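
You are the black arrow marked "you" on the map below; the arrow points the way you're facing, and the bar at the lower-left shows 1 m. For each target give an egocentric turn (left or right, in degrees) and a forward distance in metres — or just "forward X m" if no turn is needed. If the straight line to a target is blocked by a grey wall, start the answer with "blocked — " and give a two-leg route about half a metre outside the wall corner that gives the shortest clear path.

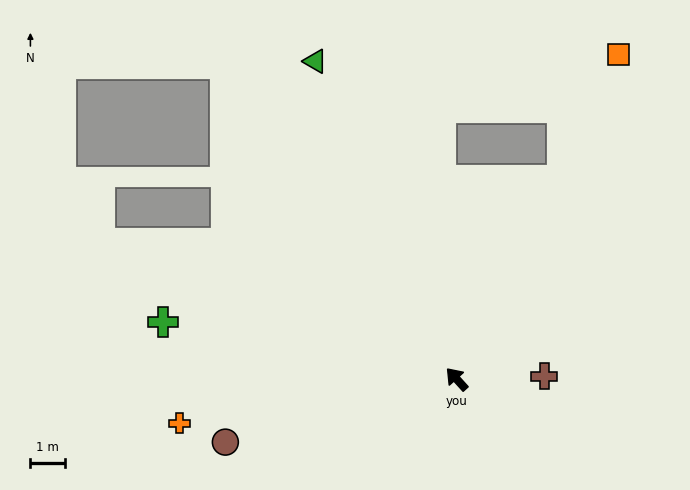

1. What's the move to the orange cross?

turn left 57°, forward 8.1 m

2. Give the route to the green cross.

turn left 37°, forward 8.6 m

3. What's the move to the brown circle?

turn left 63°, forward 6.9 m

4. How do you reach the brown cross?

turn right 130°, forward 2.5 m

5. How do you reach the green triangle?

turn right 18°, forward 10.0 m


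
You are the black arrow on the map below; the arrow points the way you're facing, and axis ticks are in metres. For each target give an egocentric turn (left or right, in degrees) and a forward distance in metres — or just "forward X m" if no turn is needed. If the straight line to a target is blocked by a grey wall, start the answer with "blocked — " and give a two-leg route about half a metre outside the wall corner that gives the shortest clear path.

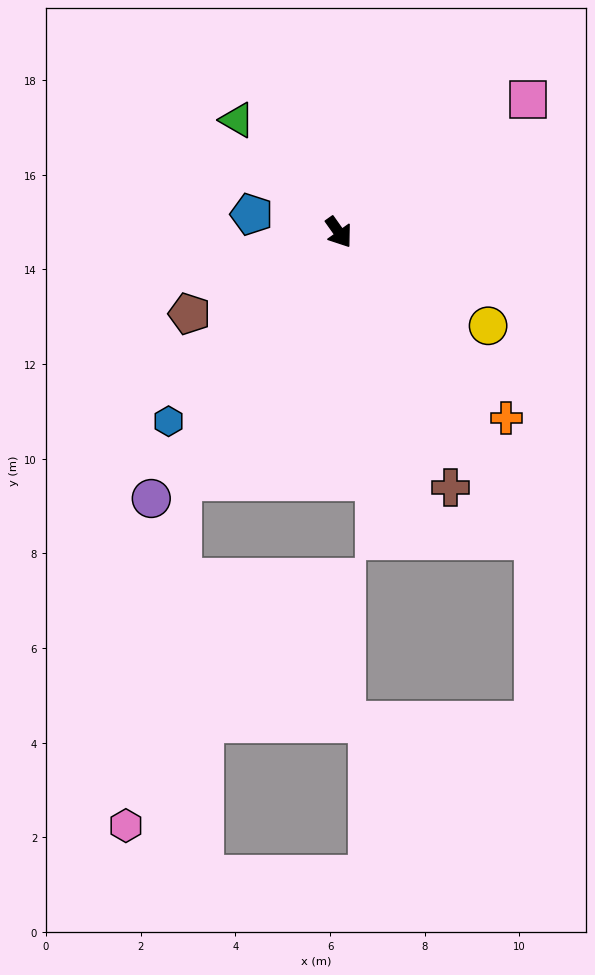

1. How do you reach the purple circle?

turn right 71°, forward 6.9 m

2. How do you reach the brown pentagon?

turn right 97°, forward 3.6 m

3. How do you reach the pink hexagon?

blocked — turn right 68°, forward 6.2 m, then turn left 23°, forward 7.4 m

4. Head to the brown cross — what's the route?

turn right 12°, forward 5.9 m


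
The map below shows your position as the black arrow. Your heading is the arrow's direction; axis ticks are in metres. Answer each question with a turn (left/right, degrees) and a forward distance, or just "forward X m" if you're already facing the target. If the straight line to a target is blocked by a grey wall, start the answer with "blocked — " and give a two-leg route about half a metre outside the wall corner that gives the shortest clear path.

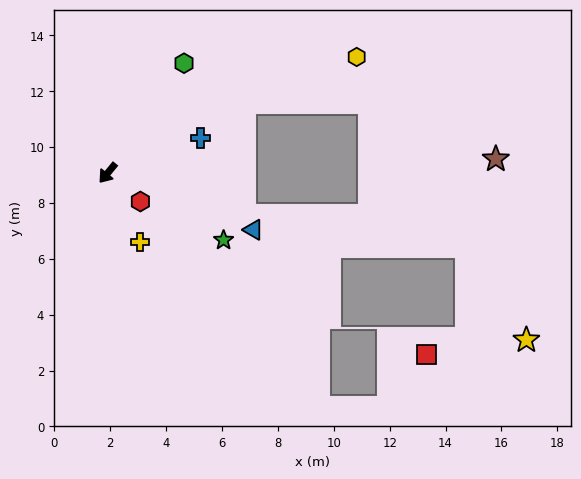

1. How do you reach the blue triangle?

turn left 108°, forward 5.6 m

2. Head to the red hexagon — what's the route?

turn left 88°, forward 1.6 m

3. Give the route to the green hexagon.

turn right 175°, forward 4.8 m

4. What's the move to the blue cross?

turn left 150°, forward 3.6 m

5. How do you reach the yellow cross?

turn left 65°, forward 2.7 m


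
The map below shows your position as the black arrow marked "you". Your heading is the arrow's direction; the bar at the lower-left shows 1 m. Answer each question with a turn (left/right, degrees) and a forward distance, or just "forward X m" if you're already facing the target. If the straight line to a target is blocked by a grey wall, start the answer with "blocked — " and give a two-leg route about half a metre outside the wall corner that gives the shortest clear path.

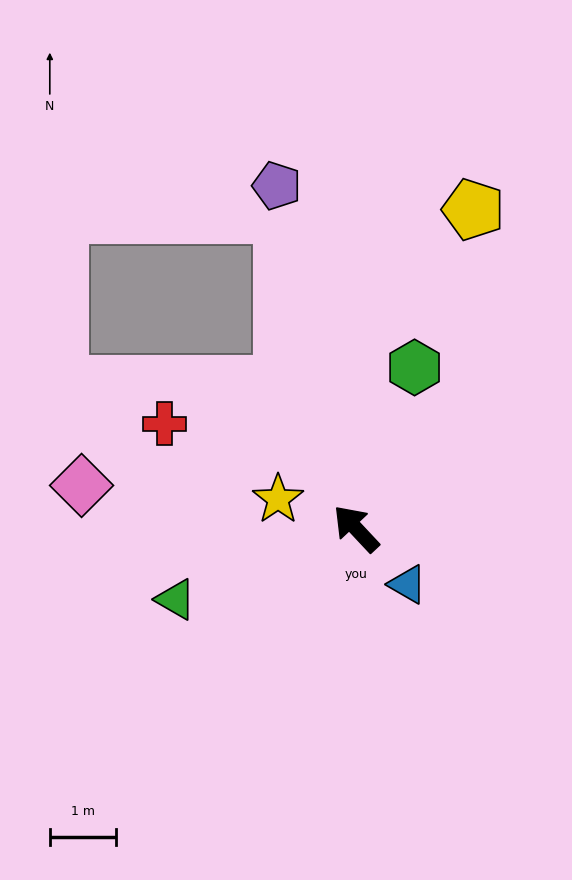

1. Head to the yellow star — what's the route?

turn left 26°, forward 1.3 m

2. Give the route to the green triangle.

turn left 68°, forward 2.9 m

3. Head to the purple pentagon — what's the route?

turn right 30°, forward 5.3 m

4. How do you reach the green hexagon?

turn right 63°, forward 2.6 m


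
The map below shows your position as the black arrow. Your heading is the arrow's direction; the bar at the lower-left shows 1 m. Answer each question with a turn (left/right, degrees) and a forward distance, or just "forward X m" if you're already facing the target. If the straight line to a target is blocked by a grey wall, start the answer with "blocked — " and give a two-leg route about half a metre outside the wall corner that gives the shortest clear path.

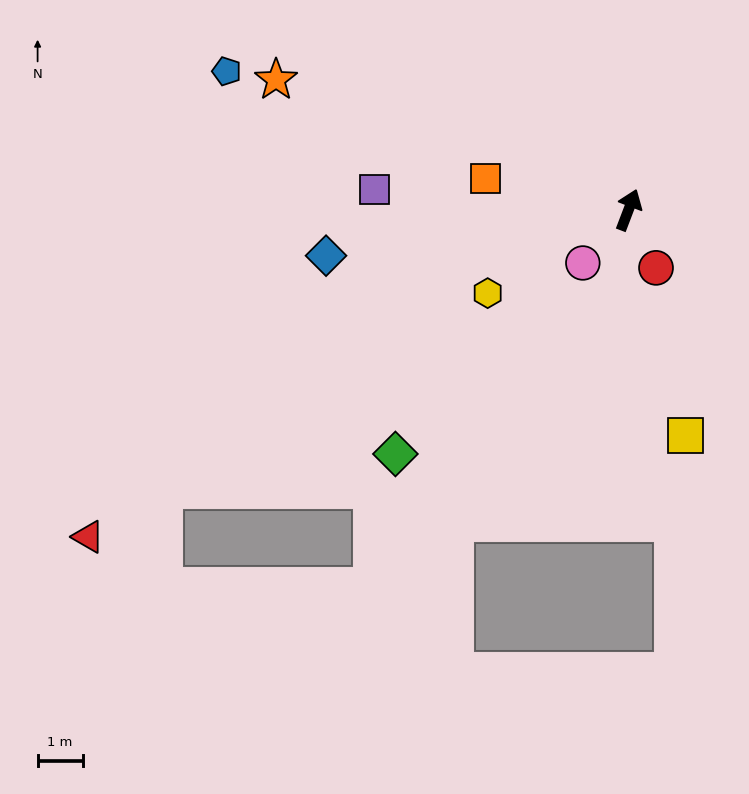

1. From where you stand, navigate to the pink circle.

turn left 160°, forward 1.6 m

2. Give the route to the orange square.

turn left 98°, forward 3.2 m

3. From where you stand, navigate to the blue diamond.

turn left 120°, forward 6.8 m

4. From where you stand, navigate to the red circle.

turn right 134°, forward 1.4 m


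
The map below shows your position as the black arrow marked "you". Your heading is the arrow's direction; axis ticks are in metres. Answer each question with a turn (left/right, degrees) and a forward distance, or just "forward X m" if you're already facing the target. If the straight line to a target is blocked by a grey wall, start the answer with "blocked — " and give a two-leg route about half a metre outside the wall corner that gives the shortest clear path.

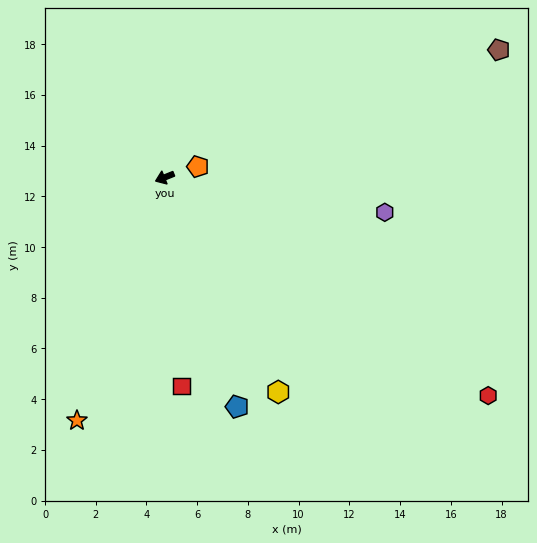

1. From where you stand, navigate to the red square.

turn left 73°, forward 8.3 m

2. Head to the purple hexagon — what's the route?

turn left 149°, forward 8.8 m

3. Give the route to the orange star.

turn left 48°, forward 10.2 m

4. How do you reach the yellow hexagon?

turn left 96°, forward 9.6 m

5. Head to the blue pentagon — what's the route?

turn left 86°, forward 9.5 m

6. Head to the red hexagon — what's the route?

turn left 124°, forward 15.4 m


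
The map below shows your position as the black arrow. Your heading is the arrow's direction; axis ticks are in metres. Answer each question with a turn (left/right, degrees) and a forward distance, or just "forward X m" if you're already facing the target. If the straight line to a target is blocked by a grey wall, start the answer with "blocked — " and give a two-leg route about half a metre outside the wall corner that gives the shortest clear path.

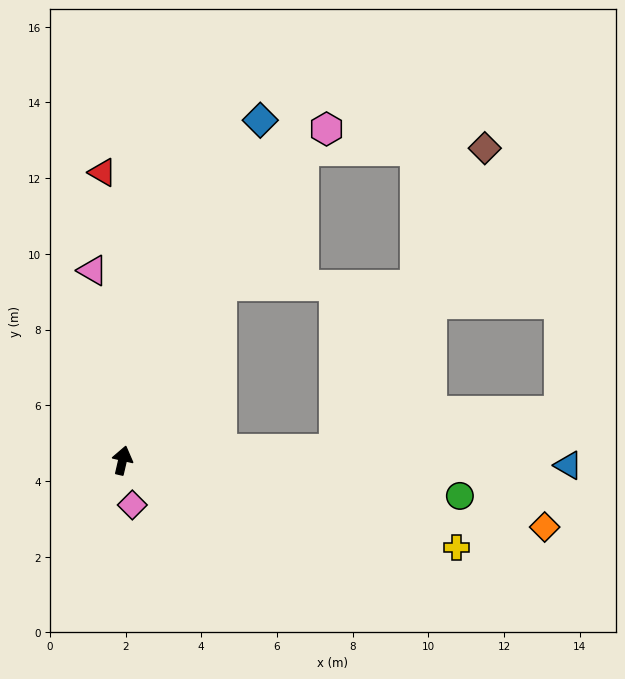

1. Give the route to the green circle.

turn right 83°, forward 9.0 m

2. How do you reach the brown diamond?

blocked — turn right 74°, forward 5.6 m, then turn left 61°, forward 8.9 m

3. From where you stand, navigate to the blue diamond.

turn right 9°, forward 9.7 m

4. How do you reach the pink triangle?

turn left 22°, forward 5.1 m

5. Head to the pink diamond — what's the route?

turn right 155°, forward 1.2 m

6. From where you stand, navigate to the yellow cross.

turn right 92°, forward 9.1 m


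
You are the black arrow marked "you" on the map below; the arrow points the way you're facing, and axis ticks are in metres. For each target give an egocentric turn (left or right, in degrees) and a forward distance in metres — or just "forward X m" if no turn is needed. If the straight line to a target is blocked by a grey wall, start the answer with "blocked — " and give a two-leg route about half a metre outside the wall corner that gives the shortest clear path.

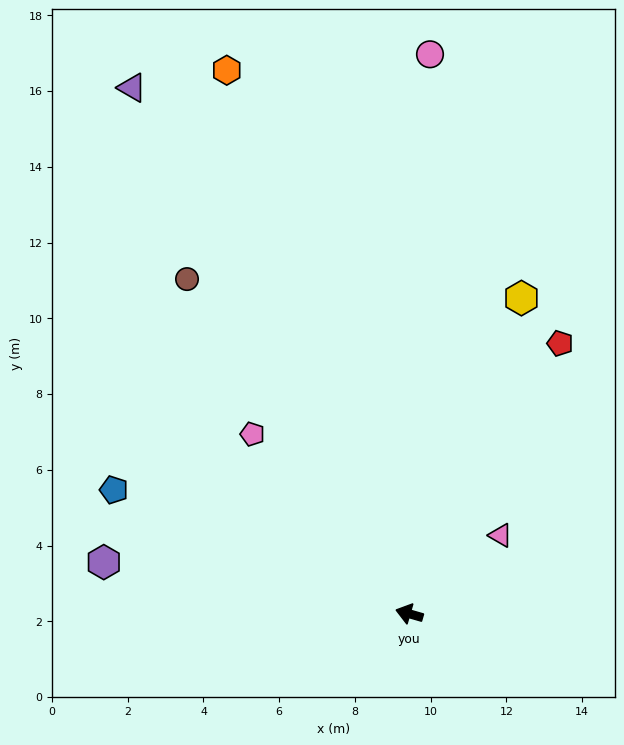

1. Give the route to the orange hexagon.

turn right 55°, forward 15.1 m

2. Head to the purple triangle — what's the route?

turn right 46°, forward 15.7 m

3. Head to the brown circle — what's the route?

turn right 40°, forward 10.6 m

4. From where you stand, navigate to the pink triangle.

turn right 123°, forward 3.2 m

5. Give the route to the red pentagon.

turn right 103°, forward 8.2 m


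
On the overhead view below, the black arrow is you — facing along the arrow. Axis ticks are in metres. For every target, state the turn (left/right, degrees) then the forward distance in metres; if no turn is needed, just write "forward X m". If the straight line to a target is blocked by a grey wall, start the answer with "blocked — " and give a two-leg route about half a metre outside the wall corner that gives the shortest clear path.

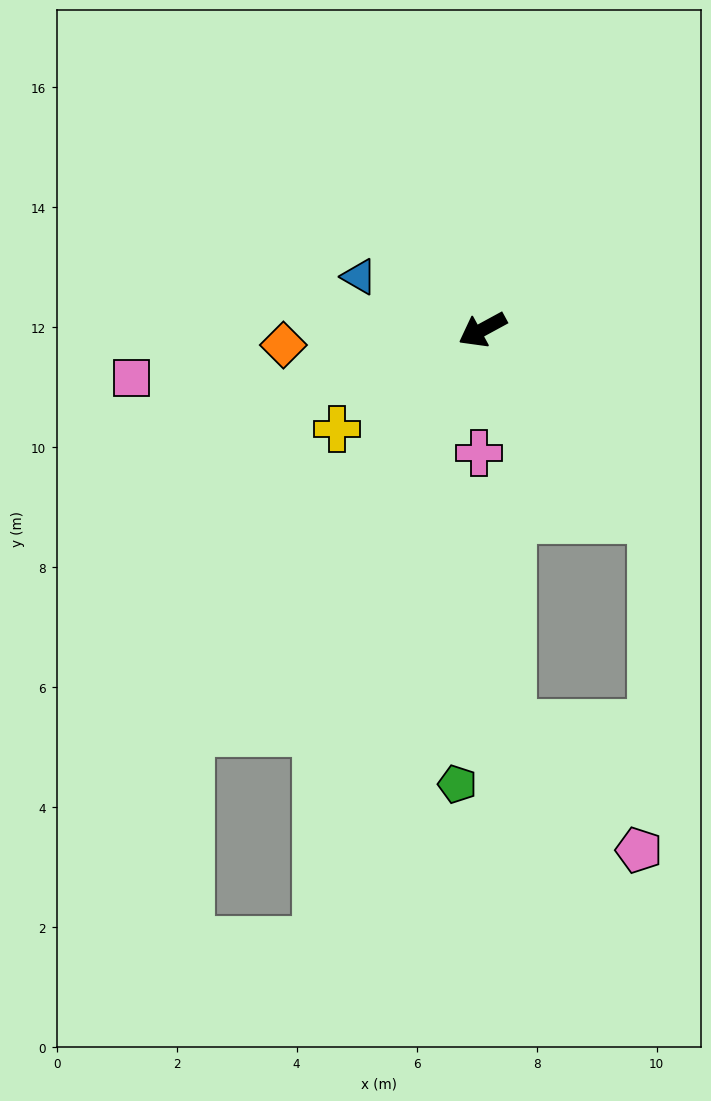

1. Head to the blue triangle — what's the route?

turn right 52°, forward 2.2 m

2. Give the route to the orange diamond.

turn right 24°, forward 3.3 m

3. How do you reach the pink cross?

turn left 60°, forward 2.1 m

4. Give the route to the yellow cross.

turn left 6°, forward 2.9 m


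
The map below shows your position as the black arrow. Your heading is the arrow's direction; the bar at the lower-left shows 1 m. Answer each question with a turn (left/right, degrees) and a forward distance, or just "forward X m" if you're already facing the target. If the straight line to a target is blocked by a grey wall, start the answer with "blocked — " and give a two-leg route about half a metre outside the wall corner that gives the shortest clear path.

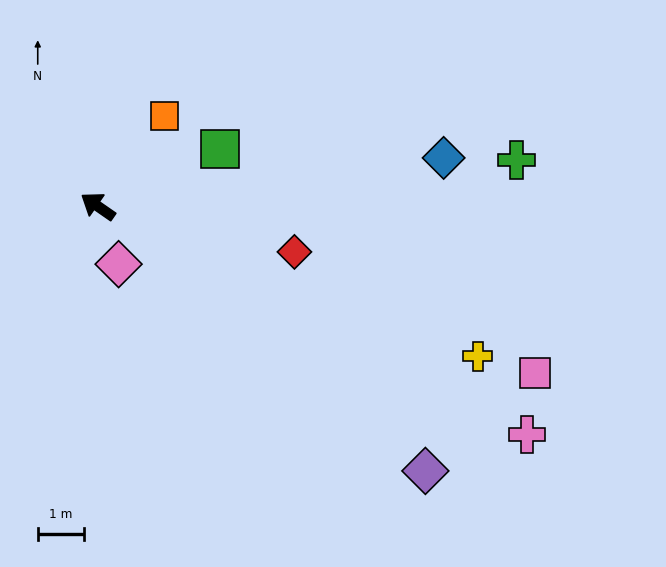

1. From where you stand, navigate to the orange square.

turn right 92°, forward 2.4 m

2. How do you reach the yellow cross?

turn right 167°, forward 8.7 m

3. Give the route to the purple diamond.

turn left 176°, forward 9.0 m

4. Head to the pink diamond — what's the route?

turn left 145°, forward 1.3 m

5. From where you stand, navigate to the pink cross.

turn right 173°, forward 10.4 m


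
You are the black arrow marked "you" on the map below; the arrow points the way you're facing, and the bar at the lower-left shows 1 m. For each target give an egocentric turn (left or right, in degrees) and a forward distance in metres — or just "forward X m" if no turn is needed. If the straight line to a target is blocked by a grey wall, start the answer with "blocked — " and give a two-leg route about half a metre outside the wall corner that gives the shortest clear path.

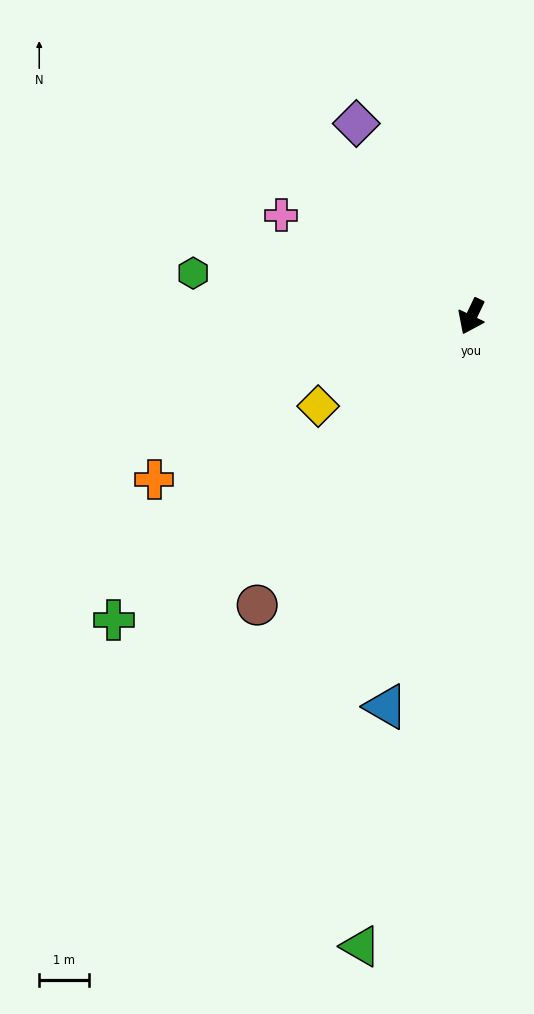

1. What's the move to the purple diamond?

turn right 124°, forward 4.5 m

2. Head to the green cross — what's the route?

turn right 24°, forward 9.4 m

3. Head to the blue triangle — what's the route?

turn left 13°, forward 8.0 m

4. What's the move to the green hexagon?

turn right 73°, forward 5.6 m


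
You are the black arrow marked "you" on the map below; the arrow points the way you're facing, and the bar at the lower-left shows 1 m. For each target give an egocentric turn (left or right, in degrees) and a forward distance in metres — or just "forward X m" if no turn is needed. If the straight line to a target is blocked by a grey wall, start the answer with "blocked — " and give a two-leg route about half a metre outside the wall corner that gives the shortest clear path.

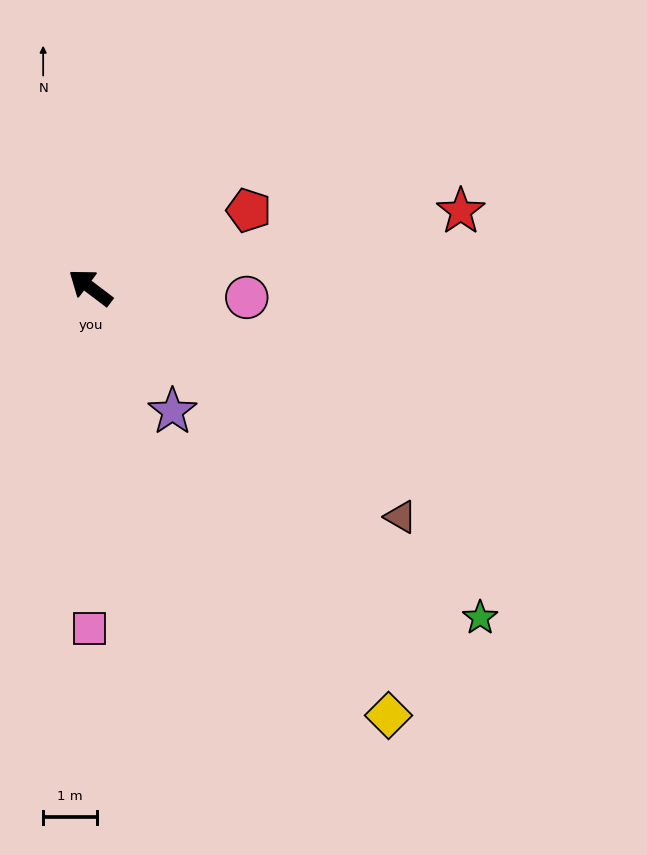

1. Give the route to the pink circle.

turn right 146°, forward 2.9 m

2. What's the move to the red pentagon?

turn right 117°, forward 3.3 m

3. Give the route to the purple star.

turn left 161°, forward 2.7 m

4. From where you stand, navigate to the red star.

turn right 131°, forward 7.0 m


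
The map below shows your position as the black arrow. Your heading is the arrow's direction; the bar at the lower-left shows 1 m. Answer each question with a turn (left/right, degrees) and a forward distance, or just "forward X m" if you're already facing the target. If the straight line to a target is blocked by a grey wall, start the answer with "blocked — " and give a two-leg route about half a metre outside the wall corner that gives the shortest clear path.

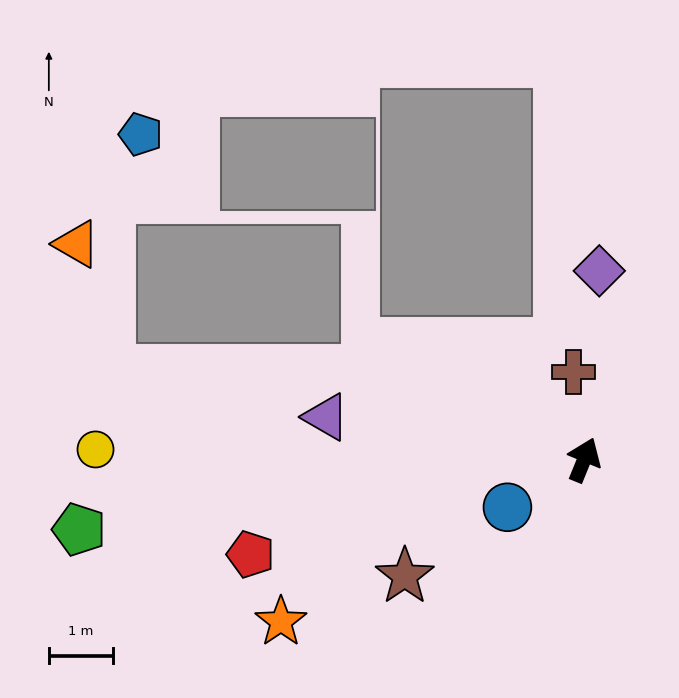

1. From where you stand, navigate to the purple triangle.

turn left 103°, forward 4.1 m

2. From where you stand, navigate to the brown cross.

turn left 29°, forward 1.4 m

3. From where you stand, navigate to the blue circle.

turn left 144°, forward 1.4 m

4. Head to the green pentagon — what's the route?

turn left 120°, forward 8.0 m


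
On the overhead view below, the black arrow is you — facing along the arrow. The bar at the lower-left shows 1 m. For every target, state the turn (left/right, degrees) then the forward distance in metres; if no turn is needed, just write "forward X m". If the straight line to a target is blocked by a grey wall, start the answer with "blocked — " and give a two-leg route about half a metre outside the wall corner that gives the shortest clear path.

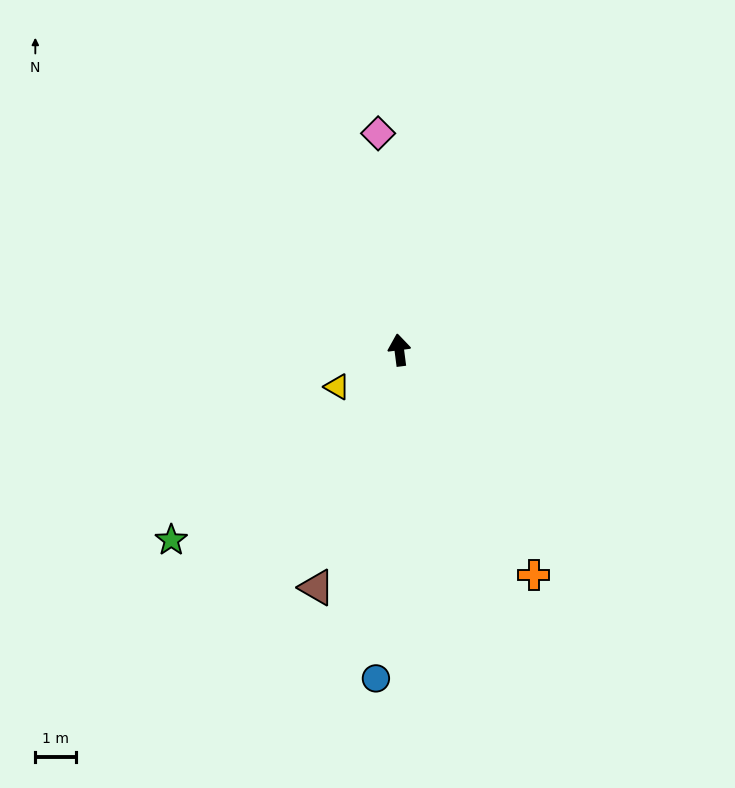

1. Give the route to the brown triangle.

turn left 153°, forward 6.3 m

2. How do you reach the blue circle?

turn left 169°, forward 8.2 m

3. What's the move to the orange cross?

turn right 157°, forward 6.5 m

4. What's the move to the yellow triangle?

turn left 113°, forward 1.8 m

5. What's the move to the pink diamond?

forward 5.4 m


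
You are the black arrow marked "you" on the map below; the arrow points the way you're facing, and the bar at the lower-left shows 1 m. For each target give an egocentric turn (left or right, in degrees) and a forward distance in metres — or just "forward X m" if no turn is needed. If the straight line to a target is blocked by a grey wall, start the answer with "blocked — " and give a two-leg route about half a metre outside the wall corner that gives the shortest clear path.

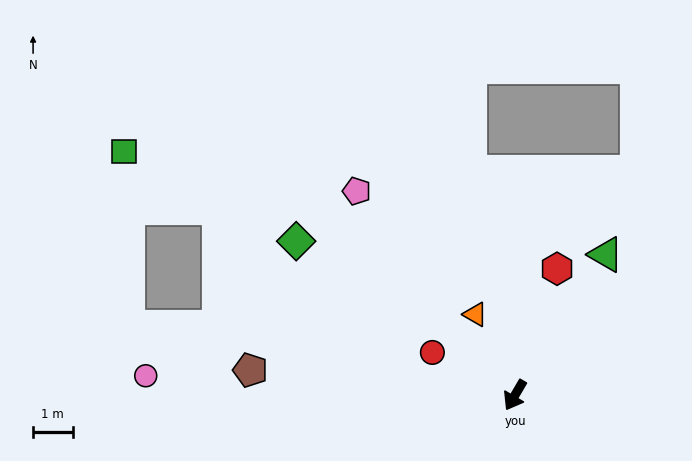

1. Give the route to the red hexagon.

turn right 168°, forward 3.4 m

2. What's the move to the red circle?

turn right 87°, forward 2.4 m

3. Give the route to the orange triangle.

turn right 123°, forward 2.3 m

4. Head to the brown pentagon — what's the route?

turn right 65°, forward 6.7 m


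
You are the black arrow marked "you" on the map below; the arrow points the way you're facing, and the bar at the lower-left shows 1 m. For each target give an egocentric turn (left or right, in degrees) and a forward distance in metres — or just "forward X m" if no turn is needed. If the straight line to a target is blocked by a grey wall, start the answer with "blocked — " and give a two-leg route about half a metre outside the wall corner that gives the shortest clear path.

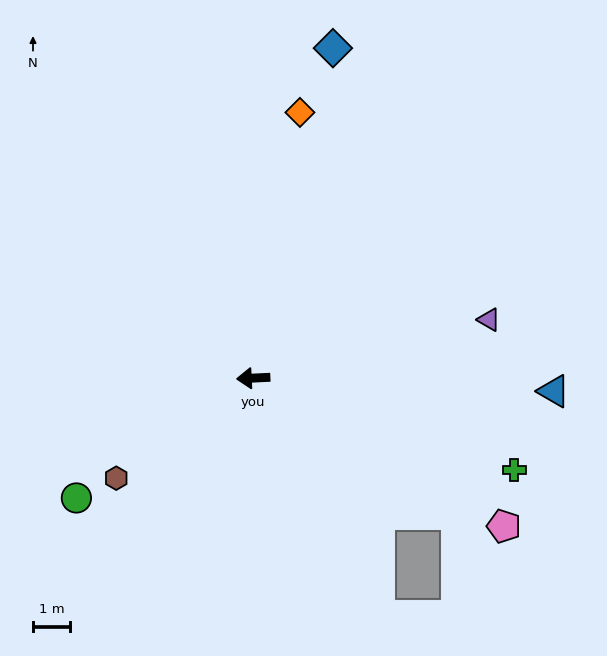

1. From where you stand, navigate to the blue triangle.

turn left 175°, forward 8.1 m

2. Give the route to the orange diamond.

turn right 103°, forward 7.2 m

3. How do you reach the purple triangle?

turn right 169°, forward 6.5 m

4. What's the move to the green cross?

turn left 158°, forward 7.4 m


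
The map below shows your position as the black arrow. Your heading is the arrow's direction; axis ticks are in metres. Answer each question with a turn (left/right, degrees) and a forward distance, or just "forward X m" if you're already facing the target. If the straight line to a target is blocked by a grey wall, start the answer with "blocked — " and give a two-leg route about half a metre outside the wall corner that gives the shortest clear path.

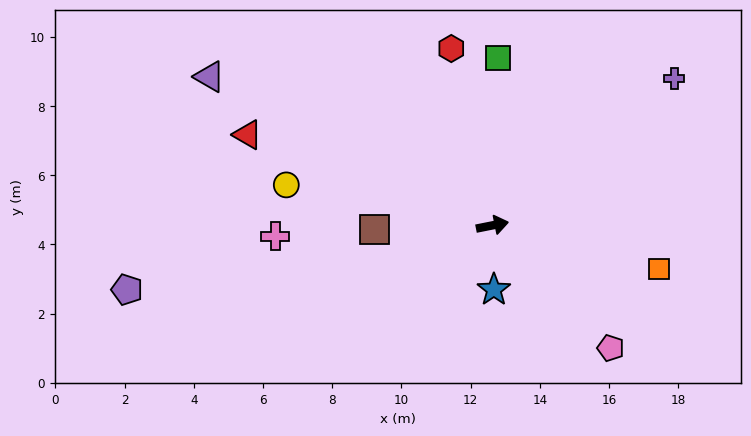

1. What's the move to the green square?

turn left 77°, forward 4.8 m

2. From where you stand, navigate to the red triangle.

turn left 148°, forward 7.5 m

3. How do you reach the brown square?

turn left 171°, forward 3.4 m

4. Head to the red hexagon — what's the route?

turn left 92°, forward 5.2 m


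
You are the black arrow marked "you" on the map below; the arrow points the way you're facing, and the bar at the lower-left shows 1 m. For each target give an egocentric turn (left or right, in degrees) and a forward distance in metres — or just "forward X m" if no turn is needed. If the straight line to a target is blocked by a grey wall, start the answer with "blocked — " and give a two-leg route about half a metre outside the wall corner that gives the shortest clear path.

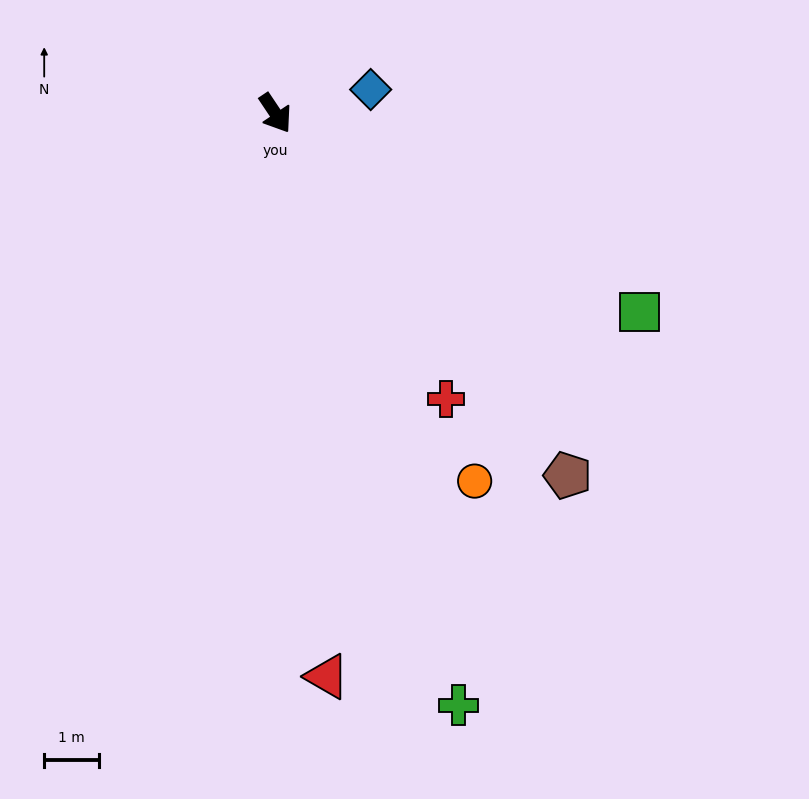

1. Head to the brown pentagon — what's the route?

turn left 5°, forward 8.4 m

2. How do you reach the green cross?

turn right 17°, forward 11.2 m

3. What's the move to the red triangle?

turn right 29°, forward 10.2 m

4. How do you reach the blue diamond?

turn left 70°, forward 1.8 m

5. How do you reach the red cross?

turn right 3°, forward 6.0 m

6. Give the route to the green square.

turn left 28°, forward 7.5 m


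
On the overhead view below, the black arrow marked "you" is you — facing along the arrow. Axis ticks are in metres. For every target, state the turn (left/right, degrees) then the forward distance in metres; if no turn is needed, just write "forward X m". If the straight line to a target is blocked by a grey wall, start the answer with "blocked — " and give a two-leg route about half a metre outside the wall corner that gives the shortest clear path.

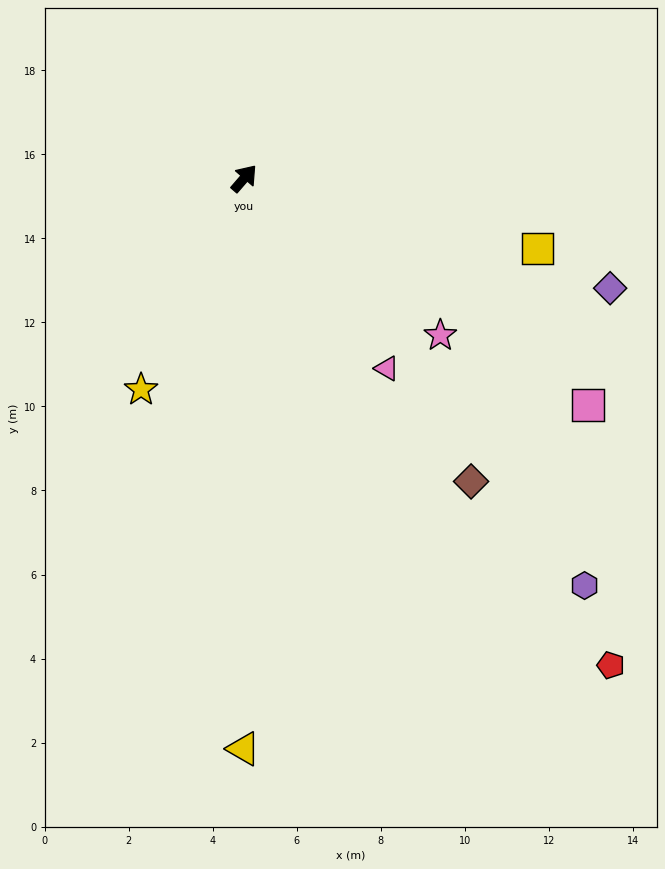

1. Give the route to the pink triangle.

turn right 102°, forward 5.7 m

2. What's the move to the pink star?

turn right 88°, forward 6.0 m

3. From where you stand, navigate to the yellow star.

turn right 165°, forward 5.6 m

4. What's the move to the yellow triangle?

turn right 139°, forward 13.6 m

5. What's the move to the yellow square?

turn right 63°, forward 7.2 m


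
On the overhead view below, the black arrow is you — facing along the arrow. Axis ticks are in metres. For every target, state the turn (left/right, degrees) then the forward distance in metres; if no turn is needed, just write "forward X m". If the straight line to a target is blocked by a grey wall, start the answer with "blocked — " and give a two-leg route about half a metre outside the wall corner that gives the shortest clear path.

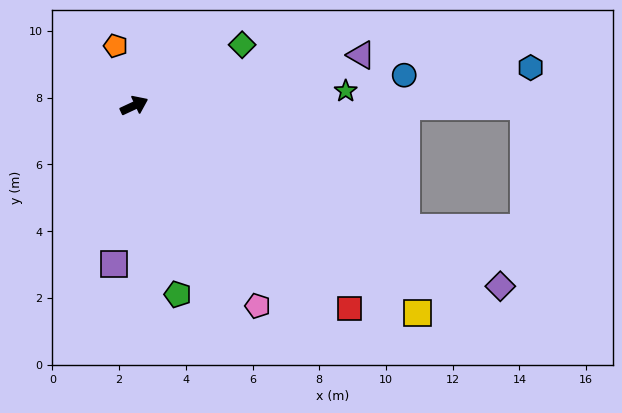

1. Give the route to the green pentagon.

turn right 102°, forward 5.8 m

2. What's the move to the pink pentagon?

turn right 83°, forward 7.1 m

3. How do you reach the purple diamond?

turn right 51°, forward 12.2 m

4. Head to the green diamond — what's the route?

turn left 4°, forward 3.7 m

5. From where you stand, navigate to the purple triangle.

turn right 12°, forward 7.0 m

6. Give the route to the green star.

turn right 21°, forward 6.4 m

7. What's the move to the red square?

turn right 68°, forward 8.9 m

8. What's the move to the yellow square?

turn right 61°, forward 10.5 m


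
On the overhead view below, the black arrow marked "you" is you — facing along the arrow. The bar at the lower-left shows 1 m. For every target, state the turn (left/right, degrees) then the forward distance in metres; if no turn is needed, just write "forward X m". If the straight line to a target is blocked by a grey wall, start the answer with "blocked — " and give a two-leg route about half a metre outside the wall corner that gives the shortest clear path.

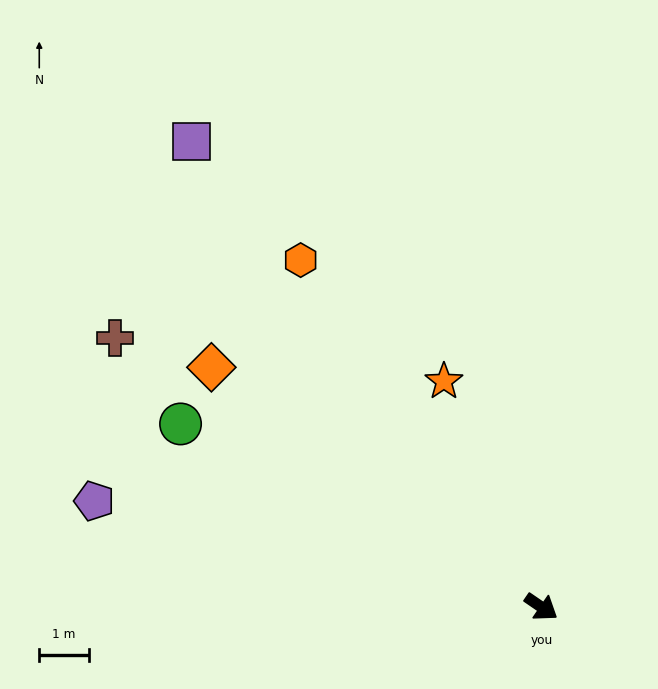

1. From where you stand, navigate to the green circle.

turn right 173°, forward 8.2 m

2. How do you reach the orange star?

turn left 148°, forward 5.0 m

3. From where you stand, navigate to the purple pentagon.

turn right 159°, forward 9.3 m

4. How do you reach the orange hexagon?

turn left 159°, forward 8.6 m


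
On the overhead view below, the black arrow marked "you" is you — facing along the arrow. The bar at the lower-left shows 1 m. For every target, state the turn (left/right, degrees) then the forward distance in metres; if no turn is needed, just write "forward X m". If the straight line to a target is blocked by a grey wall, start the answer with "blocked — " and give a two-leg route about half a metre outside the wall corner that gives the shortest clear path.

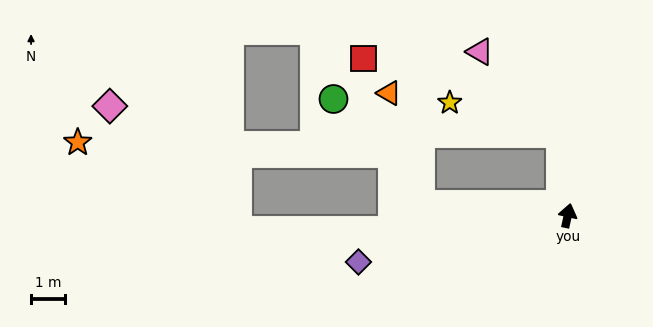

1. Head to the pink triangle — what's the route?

blocked — turn left 18°, forward 2.5 m, then turn left 39°, forward 3.4 m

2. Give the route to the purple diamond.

turn left 115°, forward 6.4 m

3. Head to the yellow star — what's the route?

blocked — turn left 18°, forward 2.5 m, then turn left 69°, forward 3.4 m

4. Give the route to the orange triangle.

blocked — turn left 98°, forward 4.4 m, then turn right 70°, forward 3.4 m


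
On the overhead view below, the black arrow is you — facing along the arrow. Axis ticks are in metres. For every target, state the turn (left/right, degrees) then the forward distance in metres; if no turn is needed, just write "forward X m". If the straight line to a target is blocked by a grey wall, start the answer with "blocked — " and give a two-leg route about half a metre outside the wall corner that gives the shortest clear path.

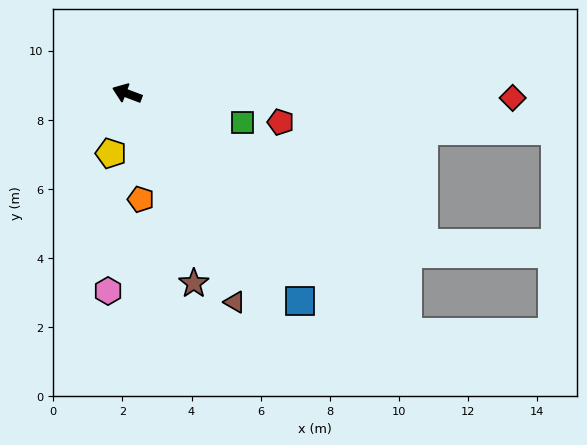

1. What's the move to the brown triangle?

turn left 138°, forward 6.8 m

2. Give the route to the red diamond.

turn right 160°, forward 11.2 m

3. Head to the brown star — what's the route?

turn left 130°, forward 5.8 m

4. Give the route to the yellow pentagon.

turn left 96°, forward 1.8 m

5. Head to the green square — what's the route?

turn right 174°, forward 3.4 m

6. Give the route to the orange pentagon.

turn left 118°, forward 3.1 m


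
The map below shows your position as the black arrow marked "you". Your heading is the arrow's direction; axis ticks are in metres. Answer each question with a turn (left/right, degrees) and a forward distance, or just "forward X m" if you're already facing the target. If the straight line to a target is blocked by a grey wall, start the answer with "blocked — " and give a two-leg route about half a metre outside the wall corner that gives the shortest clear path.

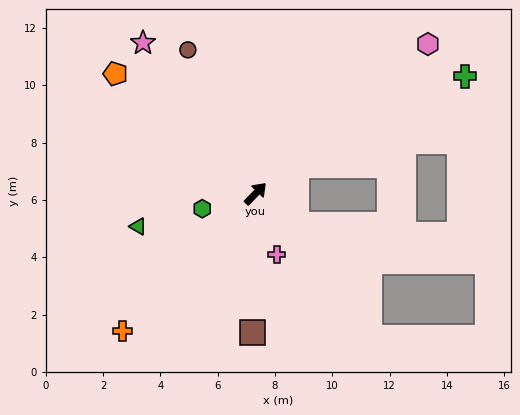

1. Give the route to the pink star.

turn left 81°, forward 6.6 m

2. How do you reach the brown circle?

turn left 69°, forward 5.5 m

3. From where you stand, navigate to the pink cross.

turn right 117°, forward 2.2 m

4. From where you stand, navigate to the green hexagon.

turn left 150°, forward 1.9 m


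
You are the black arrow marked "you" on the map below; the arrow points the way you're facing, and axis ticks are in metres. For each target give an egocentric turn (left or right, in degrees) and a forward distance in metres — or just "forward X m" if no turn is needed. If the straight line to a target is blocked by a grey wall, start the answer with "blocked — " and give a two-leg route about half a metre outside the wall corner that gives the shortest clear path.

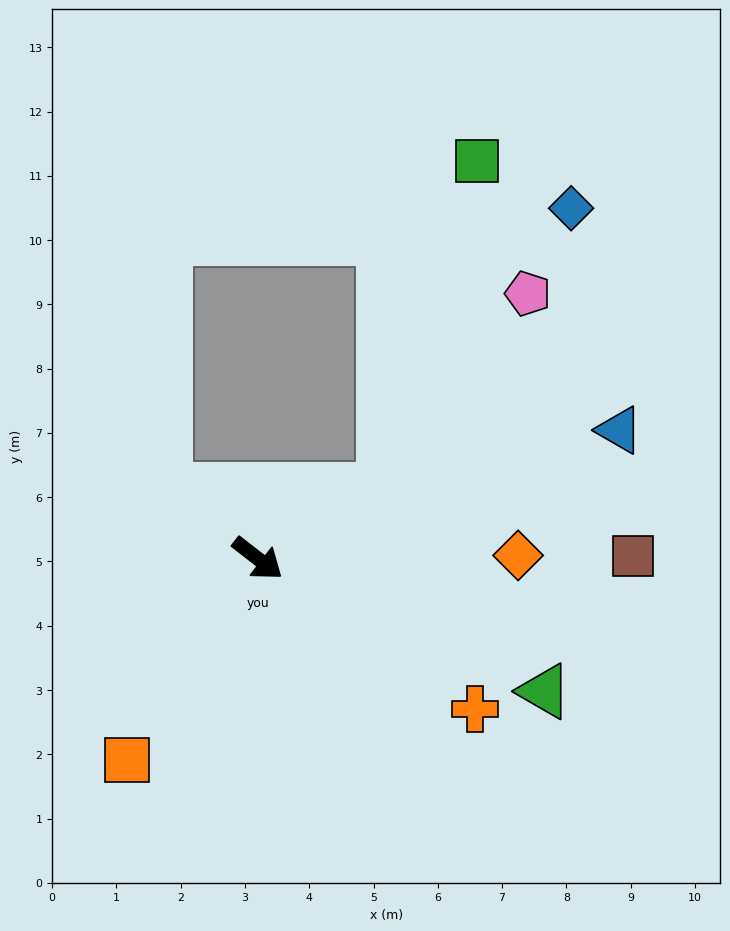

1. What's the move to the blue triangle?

turn left 57°, forward 6.0 m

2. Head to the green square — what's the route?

blocked — turn left 66°, forward 2.2 m, then turn left 46°, forward 5.3 m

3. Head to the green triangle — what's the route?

turn left 13°, forward 4.9 m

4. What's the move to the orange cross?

turn left 3°, forward 4.1 m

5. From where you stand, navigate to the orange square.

turn right 85°, forward 3.7 m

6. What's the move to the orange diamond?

turn left 38°, forward 4.1 m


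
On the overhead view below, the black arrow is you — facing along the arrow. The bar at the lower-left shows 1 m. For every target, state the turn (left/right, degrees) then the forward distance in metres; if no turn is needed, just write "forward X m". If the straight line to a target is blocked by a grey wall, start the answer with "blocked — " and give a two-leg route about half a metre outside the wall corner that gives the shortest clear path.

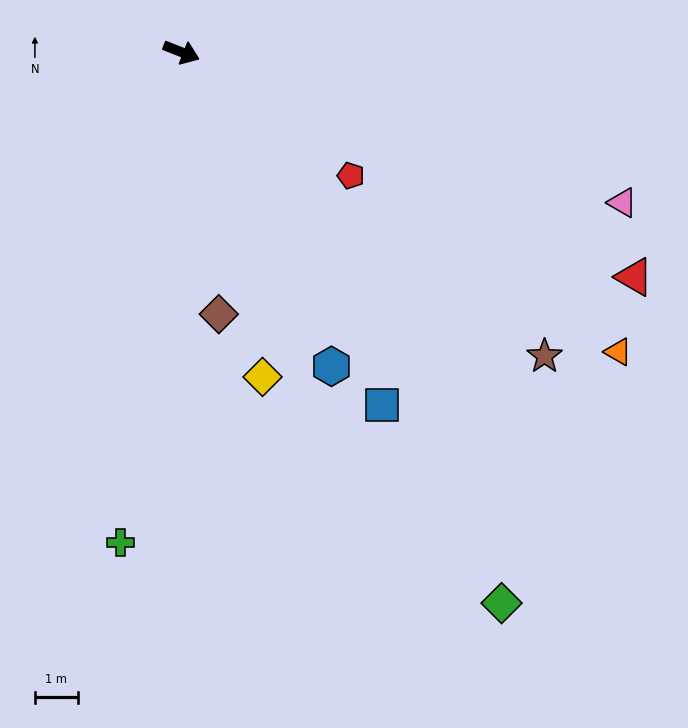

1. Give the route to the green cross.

turn right 76°, forward 11.5 m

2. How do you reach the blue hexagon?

turn right 43°, forward 8.1 m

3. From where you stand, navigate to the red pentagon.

turn right 15°, forward 4.9 m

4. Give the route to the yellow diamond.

turn right 54°, forward 7.8 m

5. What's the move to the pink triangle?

turn left 3°, forward 10.9 m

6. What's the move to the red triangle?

turn right 5°, forward 11.8 m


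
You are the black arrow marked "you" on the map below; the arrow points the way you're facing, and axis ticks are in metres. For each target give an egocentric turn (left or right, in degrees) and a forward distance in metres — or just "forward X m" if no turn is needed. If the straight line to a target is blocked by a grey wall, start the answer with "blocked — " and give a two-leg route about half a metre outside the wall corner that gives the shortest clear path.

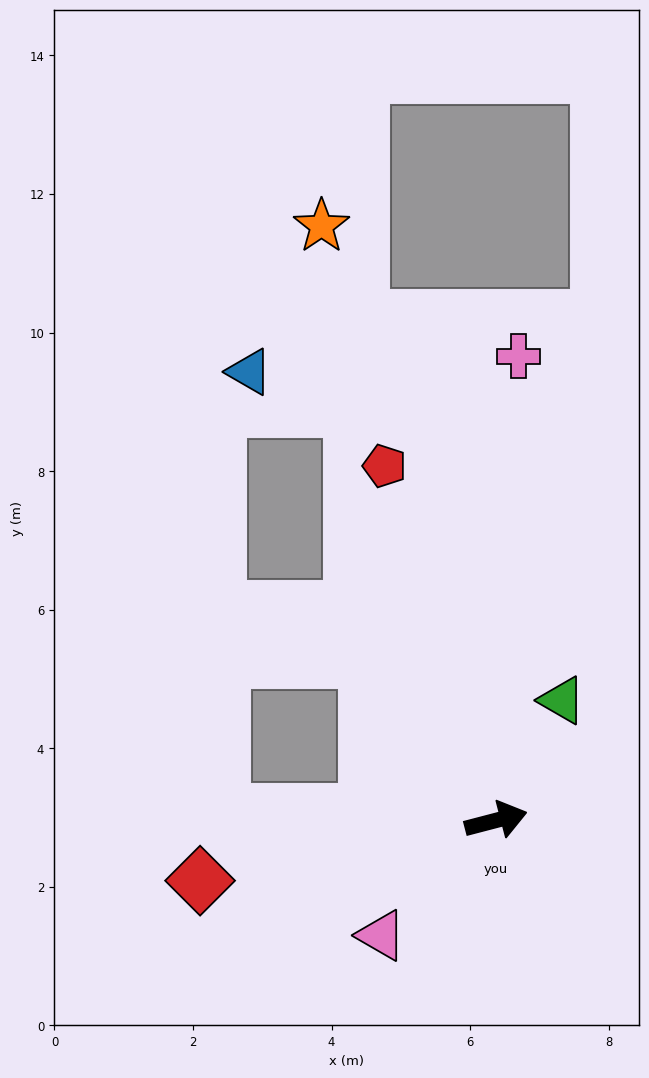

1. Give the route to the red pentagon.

turn left 93°, forward 5.4 m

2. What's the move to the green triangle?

turn left 47°, forward 2.0 m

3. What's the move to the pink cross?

turn left 73°, forward 6.7 m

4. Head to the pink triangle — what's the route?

turn right 150°, forward 2.3 m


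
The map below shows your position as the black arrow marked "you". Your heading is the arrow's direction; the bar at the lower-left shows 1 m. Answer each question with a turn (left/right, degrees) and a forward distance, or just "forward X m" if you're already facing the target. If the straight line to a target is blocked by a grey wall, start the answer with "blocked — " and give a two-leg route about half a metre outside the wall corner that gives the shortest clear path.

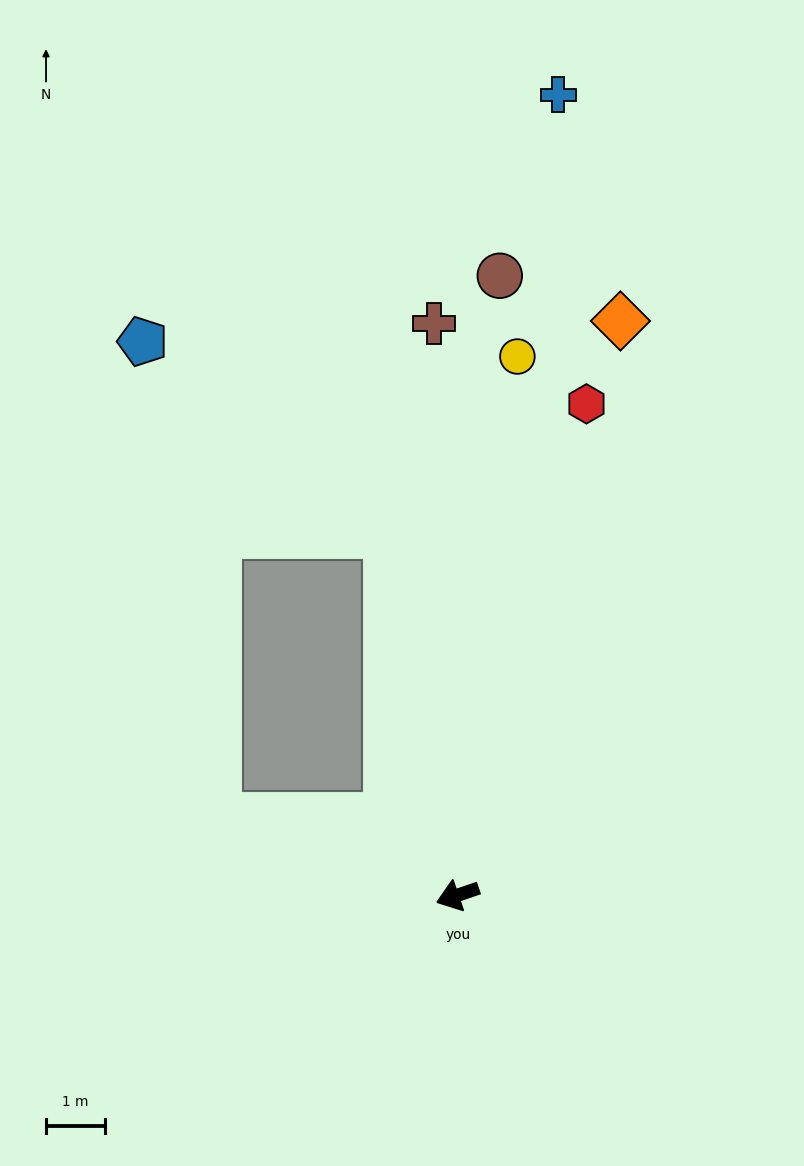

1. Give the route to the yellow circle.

turn right 115°, forward 9.3 m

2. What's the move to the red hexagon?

turn right 124°, forward 8.7 m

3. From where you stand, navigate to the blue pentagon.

blocked — turn right 98°, forward 6.3 m, then turn left 41°, forward 5.3 m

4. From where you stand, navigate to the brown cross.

turn right 106°, forward 9.8 m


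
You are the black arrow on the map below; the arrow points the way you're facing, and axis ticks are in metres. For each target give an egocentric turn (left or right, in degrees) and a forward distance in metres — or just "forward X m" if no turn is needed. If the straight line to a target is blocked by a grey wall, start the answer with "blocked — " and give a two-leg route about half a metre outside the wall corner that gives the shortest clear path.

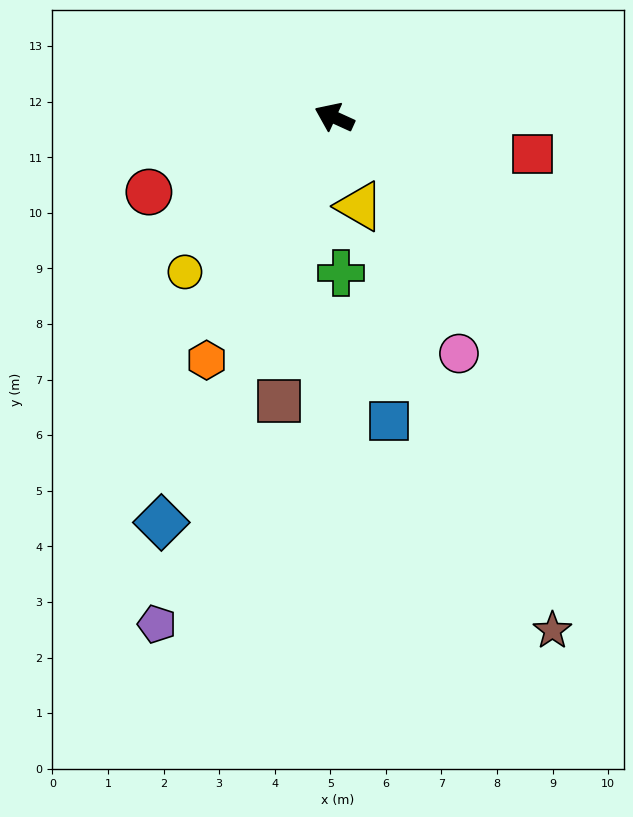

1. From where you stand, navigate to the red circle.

turn left 46°, forward 3.6 m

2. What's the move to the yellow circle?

turn left 71°, forward 3.9 m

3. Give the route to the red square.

turn right 166°, forward 3.6 m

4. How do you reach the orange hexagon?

turn left 87°, forward 4.9 m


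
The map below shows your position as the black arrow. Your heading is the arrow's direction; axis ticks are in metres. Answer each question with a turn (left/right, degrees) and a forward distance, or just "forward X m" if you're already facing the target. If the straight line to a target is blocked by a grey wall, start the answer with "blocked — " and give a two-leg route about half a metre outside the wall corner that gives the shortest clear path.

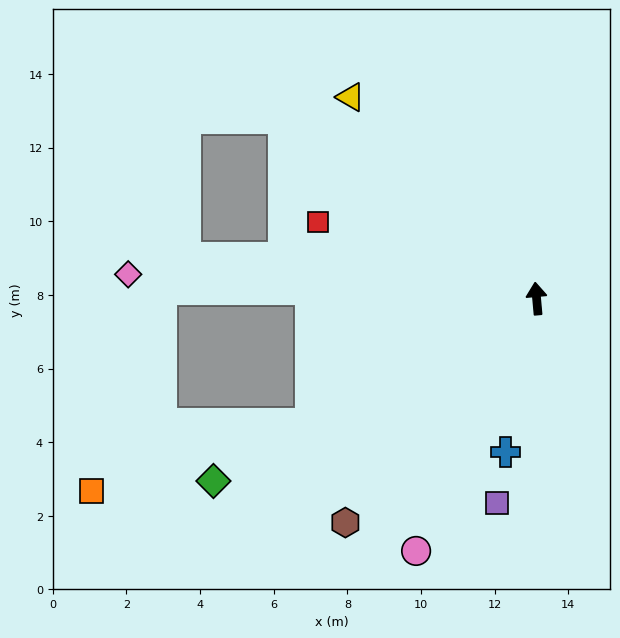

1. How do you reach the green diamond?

turn left 114°, forward 10.1 m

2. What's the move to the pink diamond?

turn left 81°, forward 11.1 m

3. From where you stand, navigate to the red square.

turn left 65°, forward 6.3 m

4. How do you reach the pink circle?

turn left 149°, forward 7.6 m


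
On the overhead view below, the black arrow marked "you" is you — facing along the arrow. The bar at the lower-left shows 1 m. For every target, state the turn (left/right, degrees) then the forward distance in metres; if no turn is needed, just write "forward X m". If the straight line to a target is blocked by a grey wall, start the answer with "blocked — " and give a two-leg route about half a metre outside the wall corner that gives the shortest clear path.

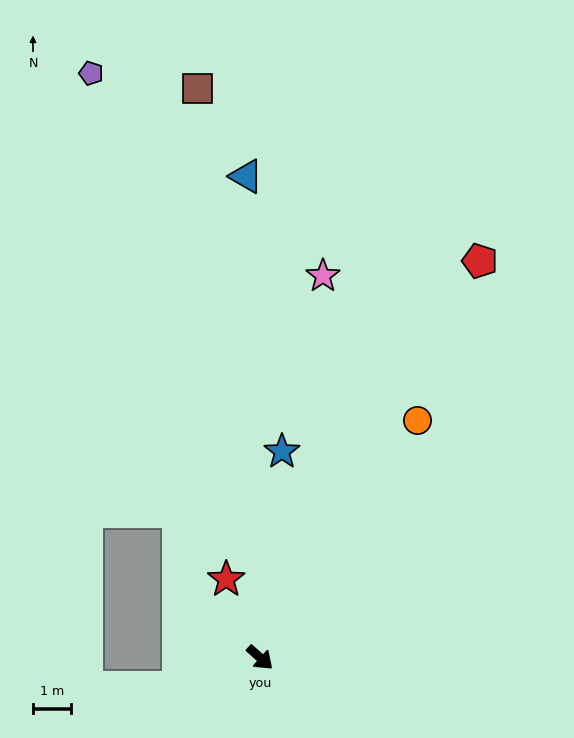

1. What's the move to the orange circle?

turn left 98°, forward 7.5 m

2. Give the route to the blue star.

turn left 126°, forward 5.4 m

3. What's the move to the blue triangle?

turn left 134°, forward 12.6 m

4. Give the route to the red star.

turn left 155°, forward 2.2 m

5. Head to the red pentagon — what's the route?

turn left 103°, forward 11.9 m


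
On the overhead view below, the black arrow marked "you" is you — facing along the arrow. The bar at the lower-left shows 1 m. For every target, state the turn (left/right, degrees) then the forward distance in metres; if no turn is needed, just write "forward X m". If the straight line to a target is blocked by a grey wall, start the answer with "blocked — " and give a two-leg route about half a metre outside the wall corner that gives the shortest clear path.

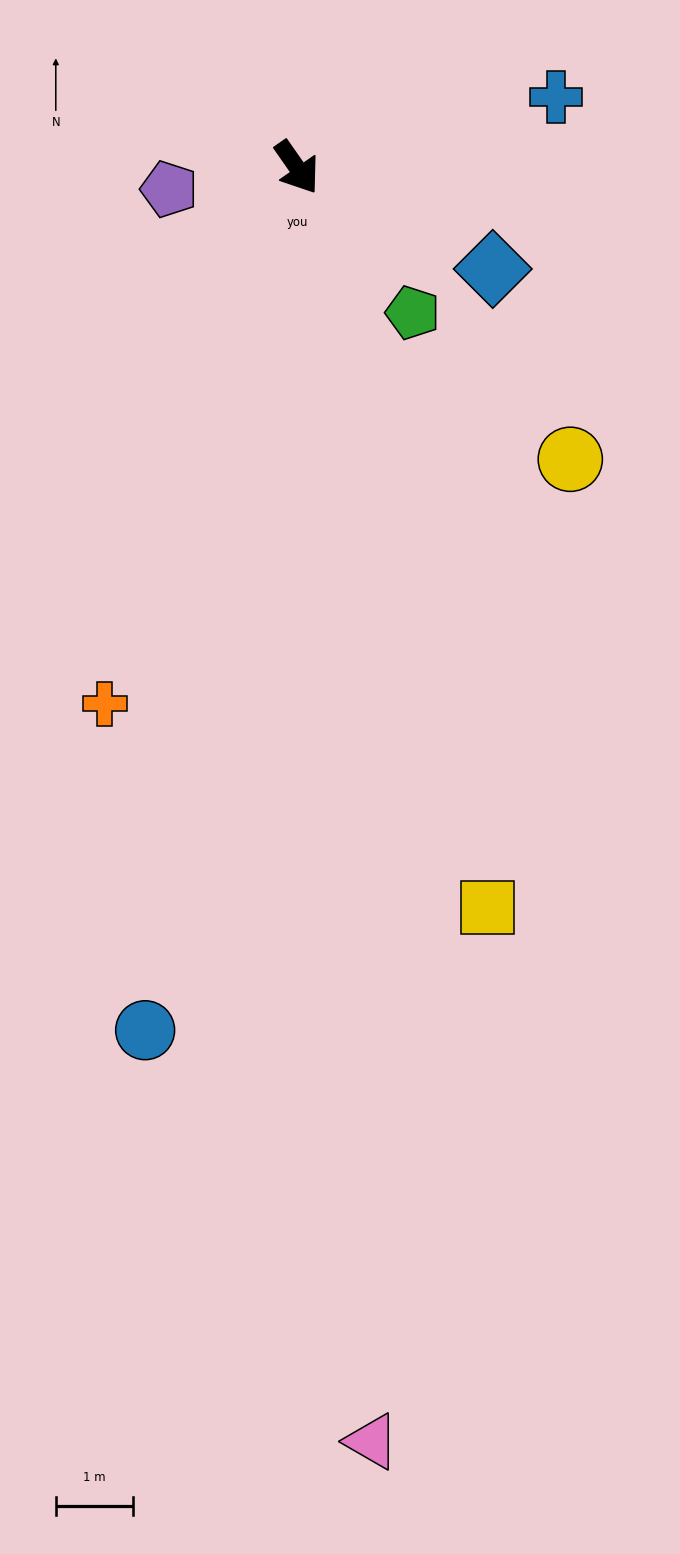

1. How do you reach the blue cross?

turn left 70°, forward 3.5 m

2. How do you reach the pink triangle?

turn right 32°, forward 16.5 m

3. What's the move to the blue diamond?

turn left 28°, forward 2.8 m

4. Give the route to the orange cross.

turn right 55°, forward 7.3 m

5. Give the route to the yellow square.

turn right 20°, forward 9.9 m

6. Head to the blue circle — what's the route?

turn right 45°, forward 11.3 m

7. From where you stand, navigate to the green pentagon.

turn left 4°, forward 2.4 m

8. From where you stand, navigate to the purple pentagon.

turn right 115°, forward 1.7 m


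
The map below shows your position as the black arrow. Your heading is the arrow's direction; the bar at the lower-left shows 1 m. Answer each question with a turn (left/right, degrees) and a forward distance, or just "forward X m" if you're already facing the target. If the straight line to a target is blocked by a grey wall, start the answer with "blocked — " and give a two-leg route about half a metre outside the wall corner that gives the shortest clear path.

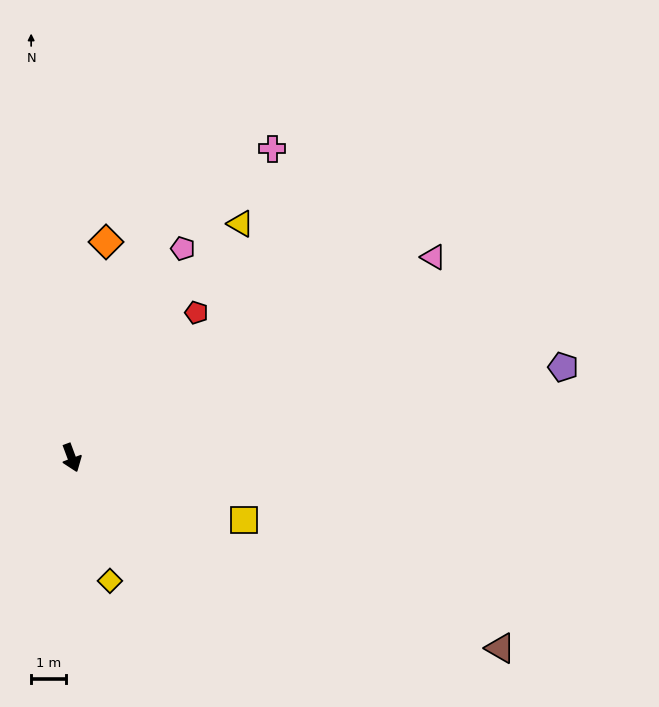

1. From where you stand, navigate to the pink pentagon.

turn left 132°, forward 6.8 m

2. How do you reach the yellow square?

turn left 50°, forward 5.3 m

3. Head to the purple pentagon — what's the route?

turn left 80°, forward 14.4 m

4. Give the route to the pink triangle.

turn left 99°, forward 11.9 m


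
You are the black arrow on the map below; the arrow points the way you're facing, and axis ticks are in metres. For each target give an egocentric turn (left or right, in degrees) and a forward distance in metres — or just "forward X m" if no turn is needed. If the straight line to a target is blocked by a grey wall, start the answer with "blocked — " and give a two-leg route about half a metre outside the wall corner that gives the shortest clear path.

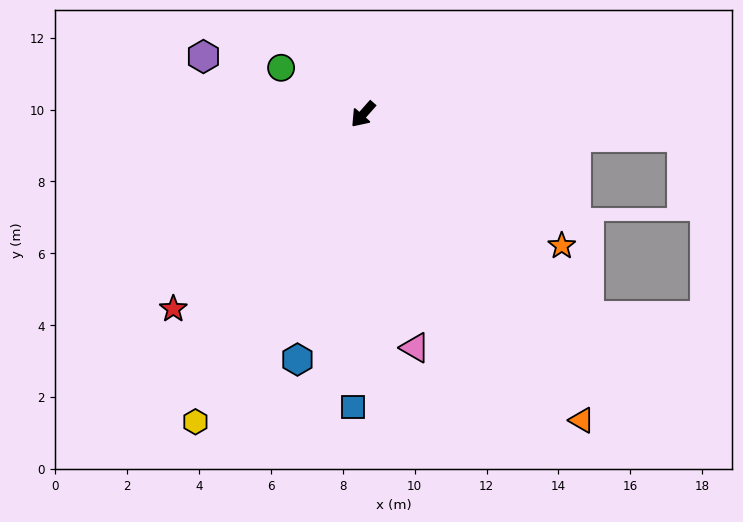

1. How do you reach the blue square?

turn left 39°, forward 8.2 m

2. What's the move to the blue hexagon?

turn left 26°, forward 7.1 m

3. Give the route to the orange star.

turn left 98°, forward 6.6 m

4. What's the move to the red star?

turn right 3°, forward 7.6 m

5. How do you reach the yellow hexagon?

turn left 13°, forward 9.7 m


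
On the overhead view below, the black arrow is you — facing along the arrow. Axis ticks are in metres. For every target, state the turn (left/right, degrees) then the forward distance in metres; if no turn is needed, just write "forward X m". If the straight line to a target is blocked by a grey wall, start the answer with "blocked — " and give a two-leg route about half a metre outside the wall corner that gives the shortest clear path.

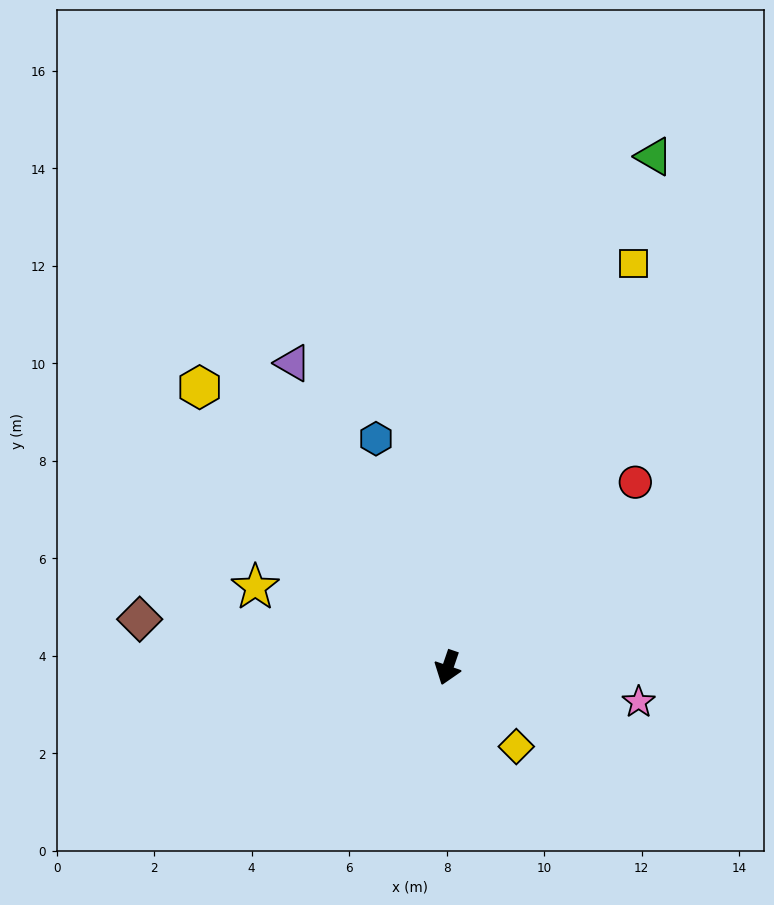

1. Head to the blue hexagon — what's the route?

turn right 144°, forward 4.9 m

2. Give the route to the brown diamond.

turn right 80°, forward 6.4 m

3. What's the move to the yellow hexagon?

turn right 120°, forward 7.7 m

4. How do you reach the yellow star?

turn right 94°, forward 4.3 m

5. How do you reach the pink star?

turn left 99°, forward 4.0 m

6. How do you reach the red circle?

turn left 154°, forward 5.4 m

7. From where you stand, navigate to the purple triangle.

turn right 134°, forward 7.0 m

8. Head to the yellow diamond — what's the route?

turn left 60°, forward 2.1 m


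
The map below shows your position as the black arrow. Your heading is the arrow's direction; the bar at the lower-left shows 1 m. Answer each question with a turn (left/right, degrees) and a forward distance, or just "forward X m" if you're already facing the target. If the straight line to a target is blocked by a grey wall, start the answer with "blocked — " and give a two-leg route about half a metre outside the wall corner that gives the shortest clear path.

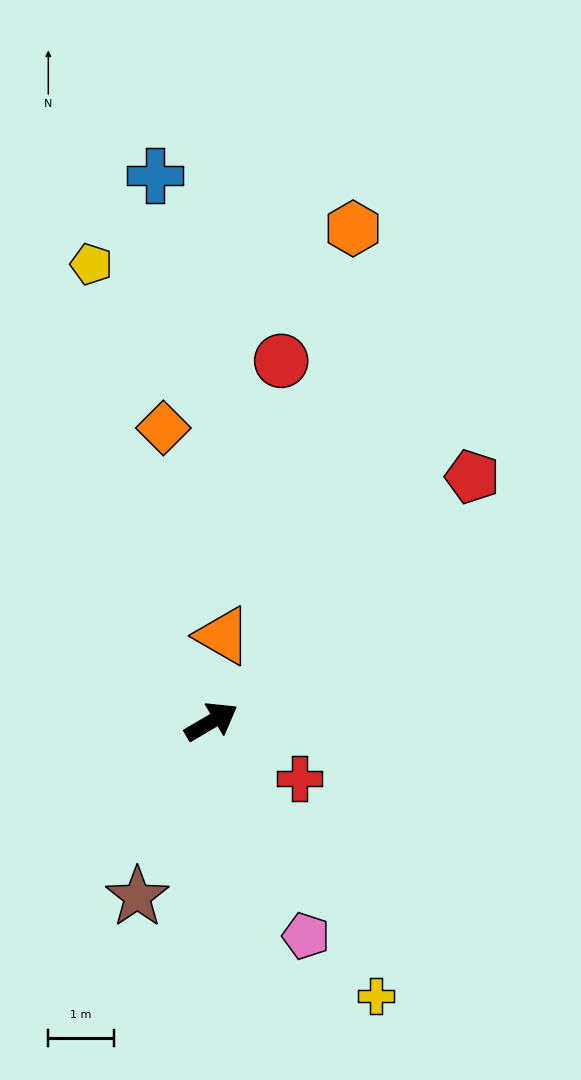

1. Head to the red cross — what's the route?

turn right 63°, forward 1.6 m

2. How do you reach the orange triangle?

turn left 52°, forward 1.3 m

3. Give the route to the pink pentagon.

turn right 97°, forward 3.6 m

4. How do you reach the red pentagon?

turn left 13°, forward 5.4 m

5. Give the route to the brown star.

turn right 143°, forward 2.9 m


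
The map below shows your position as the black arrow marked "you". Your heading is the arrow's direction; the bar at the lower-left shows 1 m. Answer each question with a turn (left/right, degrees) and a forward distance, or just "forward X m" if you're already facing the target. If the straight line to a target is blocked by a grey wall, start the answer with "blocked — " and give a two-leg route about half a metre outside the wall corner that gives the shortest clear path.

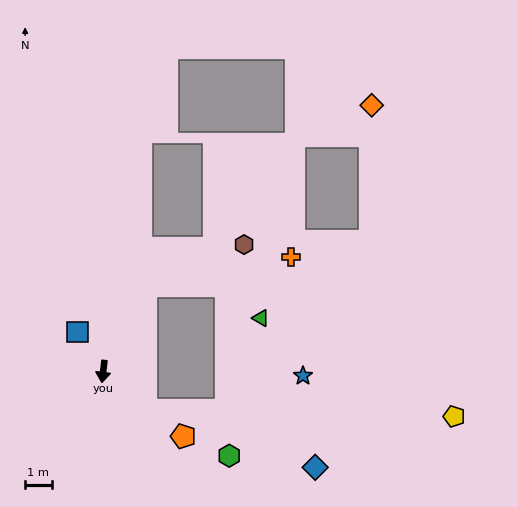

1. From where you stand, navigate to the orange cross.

blocked — turn left 160°, forward 3.6 m, then turn right 52°, forward 5.6 m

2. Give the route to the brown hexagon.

blocked — turn left 160°, forward 3.6 m, then turn right 40°, forward 4.0 m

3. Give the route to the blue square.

turn right 141°, forward 1.8 m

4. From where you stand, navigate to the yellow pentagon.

blocked — turn left 55°, forward 2.2 m, then turn left 40°, forward 11.6 m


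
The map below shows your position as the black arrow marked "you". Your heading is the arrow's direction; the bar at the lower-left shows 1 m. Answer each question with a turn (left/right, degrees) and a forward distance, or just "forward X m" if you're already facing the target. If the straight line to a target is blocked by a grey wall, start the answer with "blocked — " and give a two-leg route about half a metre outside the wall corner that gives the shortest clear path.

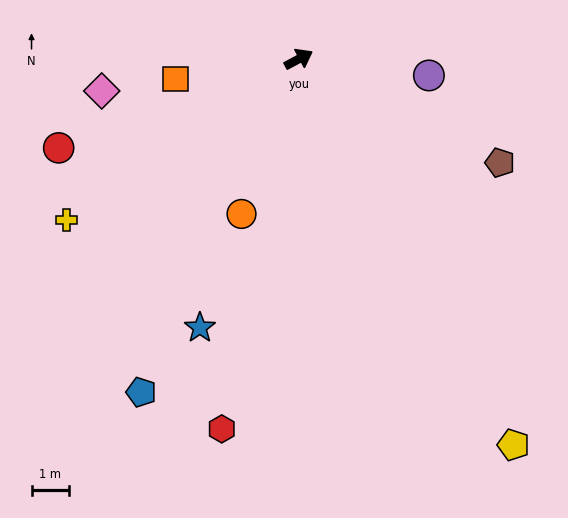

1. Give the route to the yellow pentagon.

turn right 89°, forward 11.9 m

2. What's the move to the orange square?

turn left 161°, forward 3.4 m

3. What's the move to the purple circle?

turn right 35°, forward 3.5 m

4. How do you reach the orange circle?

turn right 138°, forward 4.4 m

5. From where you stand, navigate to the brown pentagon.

turn right 55°, forward 6.1 m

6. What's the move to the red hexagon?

turn right 130°, forward 10.2 m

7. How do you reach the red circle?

turn left 172°, forward 6.9 m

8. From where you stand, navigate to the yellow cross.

turn right 173°, forward 7.6 m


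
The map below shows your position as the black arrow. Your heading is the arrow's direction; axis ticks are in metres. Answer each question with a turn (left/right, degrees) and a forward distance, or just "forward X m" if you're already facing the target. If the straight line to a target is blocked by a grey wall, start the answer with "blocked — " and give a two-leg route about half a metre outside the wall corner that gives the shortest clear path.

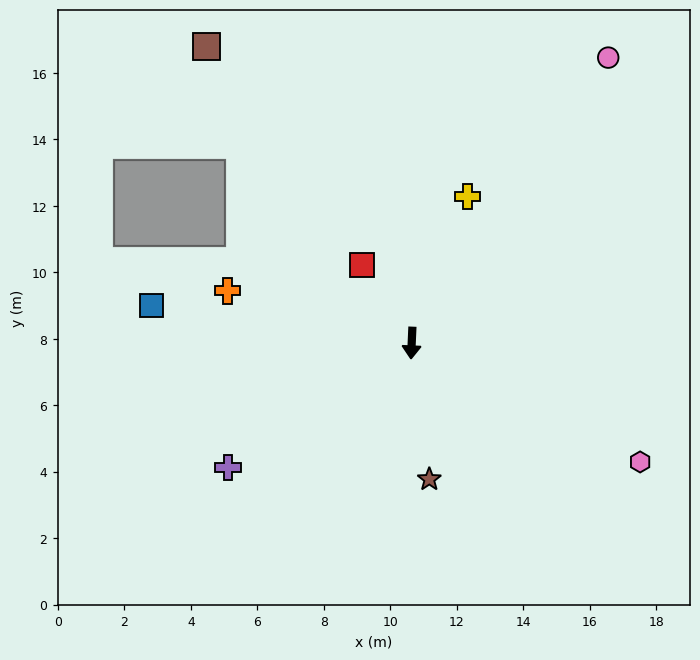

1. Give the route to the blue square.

turn right 96°, forward 7.9 m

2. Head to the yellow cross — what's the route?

turn left 162°, forward 4.7 m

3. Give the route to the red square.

turn right 145°, forward 2.8 m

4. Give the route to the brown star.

turn left 10°, forward 4.1 m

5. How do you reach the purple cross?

turn right 53°, forward 6.7 m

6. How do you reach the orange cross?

turn right 103°, forward 5.8 m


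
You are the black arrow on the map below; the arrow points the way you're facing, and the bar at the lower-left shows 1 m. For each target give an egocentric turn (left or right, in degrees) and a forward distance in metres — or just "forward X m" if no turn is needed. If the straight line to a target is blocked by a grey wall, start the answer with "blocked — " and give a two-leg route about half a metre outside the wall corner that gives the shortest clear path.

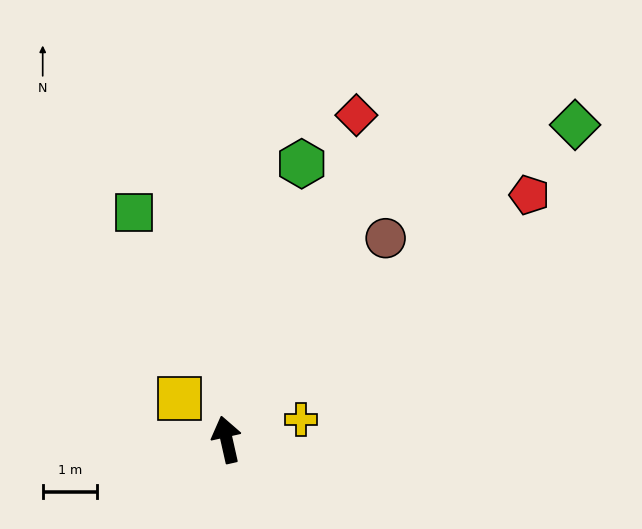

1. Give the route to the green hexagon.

turn right 28°, forward 5.3 m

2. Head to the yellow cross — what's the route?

turn right 88°, forward 1.4 m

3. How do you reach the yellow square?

turn left 36°, forward 1.2 m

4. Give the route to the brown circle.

turn right 51°, forward 4.7 m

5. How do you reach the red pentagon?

turn right 64°, forward 7.2 m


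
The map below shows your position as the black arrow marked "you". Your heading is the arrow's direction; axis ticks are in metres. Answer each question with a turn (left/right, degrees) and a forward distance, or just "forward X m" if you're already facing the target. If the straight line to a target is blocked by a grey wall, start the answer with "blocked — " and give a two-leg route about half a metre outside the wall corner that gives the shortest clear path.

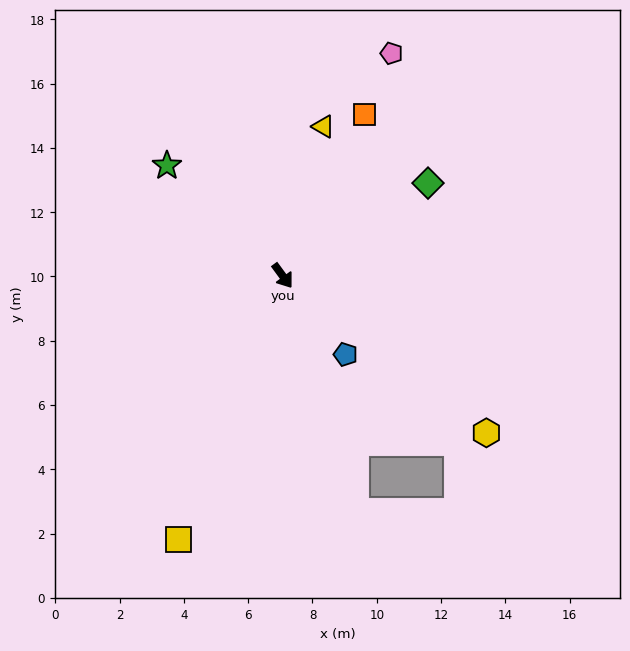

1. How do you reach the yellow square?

turn right 58°, forward 8.8 m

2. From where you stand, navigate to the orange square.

turn left 117°, forward 5.6 m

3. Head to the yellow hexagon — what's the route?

turn left 16°, forward 8.0 m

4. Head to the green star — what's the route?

turn right 170°, forward 5.0 m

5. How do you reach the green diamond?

turn left 86°, forward 5.4 m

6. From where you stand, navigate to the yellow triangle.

turn left 129°, forward 4.8 m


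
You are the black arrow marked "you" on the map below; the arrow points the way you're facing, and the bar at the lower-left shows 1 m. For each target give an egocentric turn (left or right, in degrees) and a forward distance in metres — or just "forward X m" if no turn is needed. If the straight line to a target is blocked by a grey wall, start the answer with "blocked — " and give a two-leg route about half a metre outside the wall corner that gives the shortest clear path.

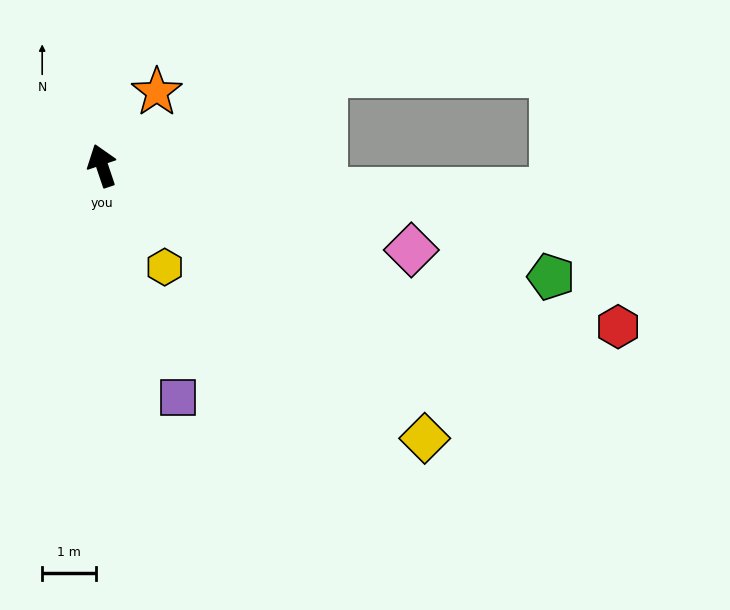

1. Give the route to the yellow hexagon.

turn right 167°, forward 2.2 m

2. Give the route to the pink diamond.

turn right 124°, forward 6.0 m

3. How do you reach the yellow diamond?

turn right 149°, forward 7.9 m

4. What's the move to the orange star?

turn right 55°, forward 1.7 m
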